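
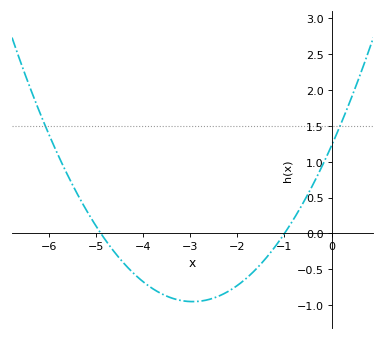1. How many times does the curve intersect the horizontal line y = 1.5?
2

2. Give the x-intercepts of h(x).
-5, -1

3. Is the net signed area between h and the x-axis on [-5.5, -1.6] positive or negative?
negative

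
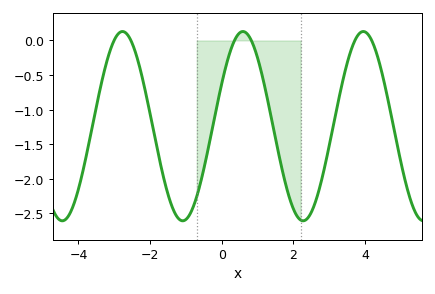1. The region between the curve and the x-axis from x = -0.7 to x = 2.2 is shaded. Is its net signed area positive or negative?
negative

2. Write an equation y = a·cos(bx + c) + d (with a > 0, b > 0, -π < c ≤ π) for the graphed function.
y = 1.37cos(1.87x - 1.1) - 1.24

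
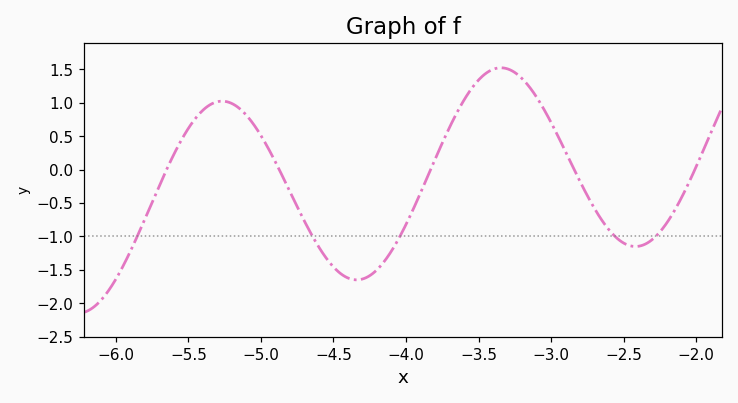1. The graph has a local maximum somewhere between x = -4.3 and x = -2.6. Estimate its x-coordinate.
-3.3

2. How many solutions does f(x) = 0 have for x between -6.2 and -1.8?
5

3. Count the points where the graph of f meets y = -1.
5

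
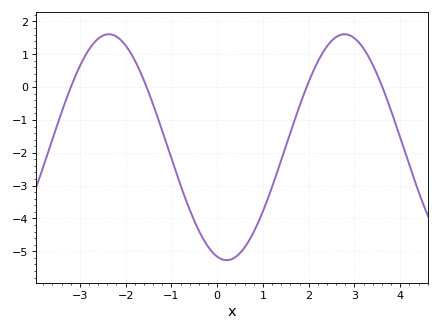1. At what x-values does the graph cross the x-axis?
-3.2, -1.54, 1.95, 3.61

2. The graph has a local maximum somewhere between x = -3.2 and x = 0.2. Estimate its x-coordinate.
-2.37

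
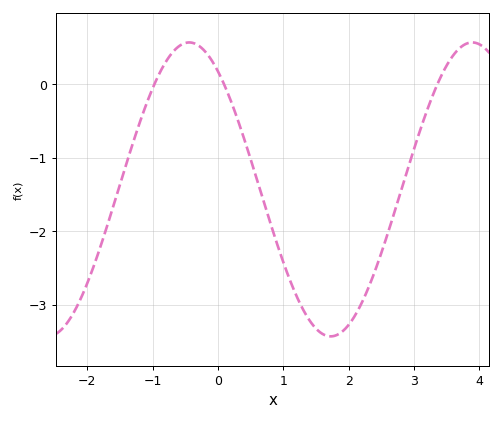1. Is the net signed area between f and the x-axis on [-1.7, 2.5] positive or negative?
negative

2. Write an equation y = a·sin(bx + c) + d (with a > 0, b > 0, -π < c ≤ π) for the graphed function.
y = 2sin(1.45x + 2.21) - 1.43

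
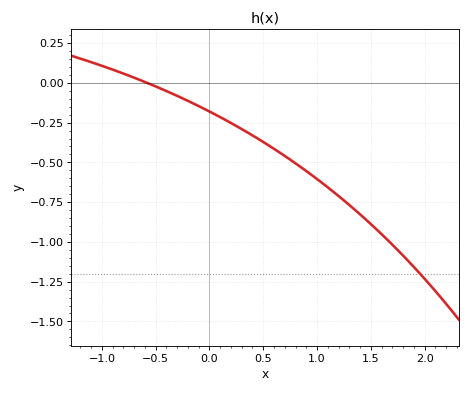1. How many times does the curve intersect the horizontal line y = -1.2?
1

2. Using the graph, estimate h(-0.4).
-0.051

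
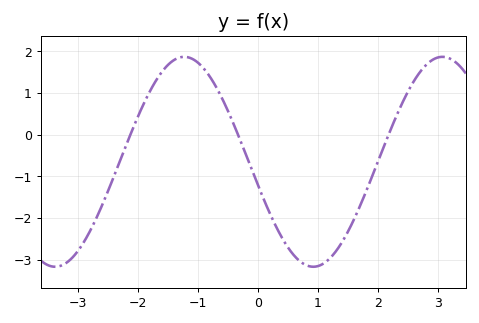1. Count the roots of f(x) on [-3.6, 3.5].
3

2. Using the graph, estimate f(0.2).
-1.89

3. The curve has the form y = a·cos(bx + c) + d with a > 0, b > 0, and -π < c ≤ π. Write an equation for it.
y = 2.52cos(1.46x + 1.79) - 0.65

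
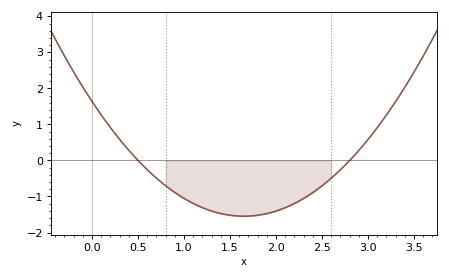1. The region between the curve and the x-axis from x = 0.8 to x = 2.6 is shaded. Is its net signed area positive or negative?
negative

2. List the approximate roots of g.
0.5, 2.8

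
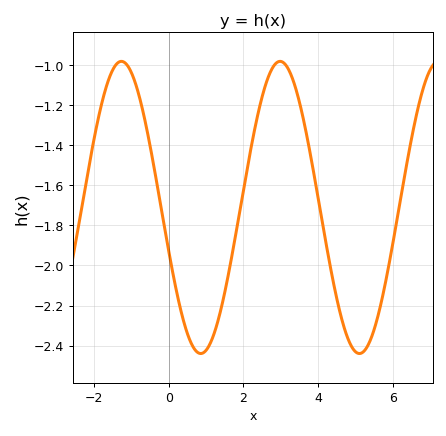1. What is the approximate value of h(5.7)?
-2.17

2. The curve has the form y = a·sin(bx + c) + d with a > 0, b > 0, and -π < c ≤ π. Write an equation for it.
y = 0.73sin(1.48x - 2.84) - 1.71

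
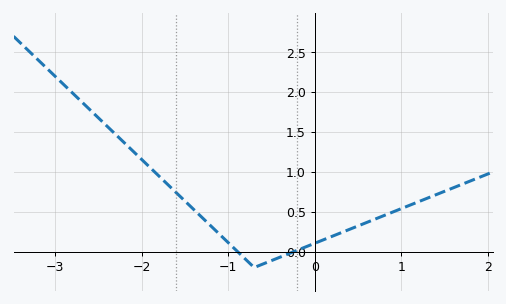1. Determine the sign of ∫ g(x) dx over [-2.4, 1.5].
positive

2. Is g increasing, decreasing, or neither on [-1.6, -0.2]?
neither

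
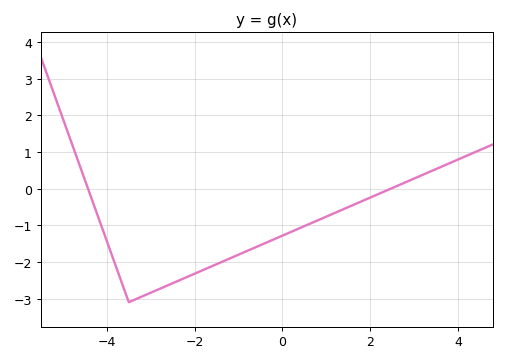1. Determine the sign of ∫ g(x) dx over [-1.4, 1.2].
negative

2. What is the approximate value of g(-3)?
-2.84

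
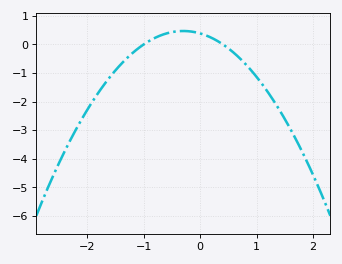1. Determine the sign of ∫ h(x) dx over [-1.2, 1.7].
negative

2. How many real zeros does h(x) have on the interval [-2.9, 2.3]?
2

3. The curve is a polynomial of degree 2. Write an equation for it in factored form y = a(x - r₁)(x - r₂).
y = -0.95(x + 1)(x - 0.4)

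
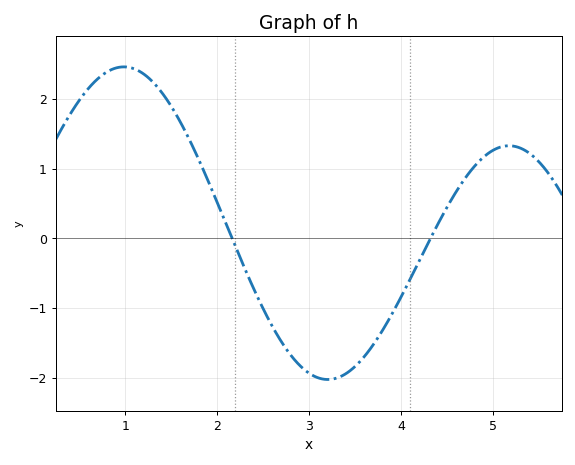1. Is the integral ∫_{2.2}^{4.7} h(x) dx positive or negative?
negative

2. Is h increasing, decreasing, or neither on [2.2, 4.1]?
neither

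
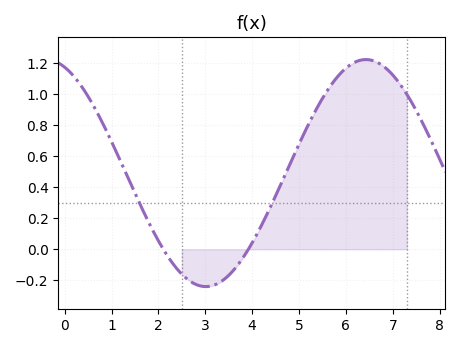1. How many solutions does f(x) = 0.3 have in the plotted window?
2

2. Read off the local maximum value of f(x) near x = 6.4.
1.22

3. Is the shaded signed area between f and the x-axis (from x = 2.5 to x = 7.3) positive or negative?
positive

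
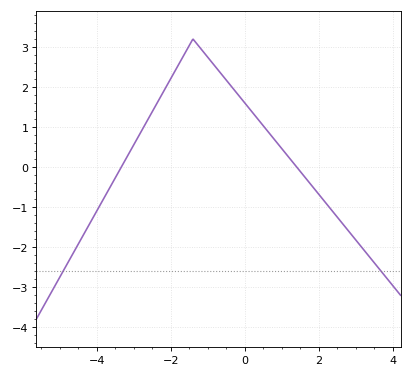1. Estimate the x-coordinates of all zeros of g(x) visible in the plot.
-3.4, 1.4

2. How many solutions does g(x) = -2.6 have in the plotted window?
2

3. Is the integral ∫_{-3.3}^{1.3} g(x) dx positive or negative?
positive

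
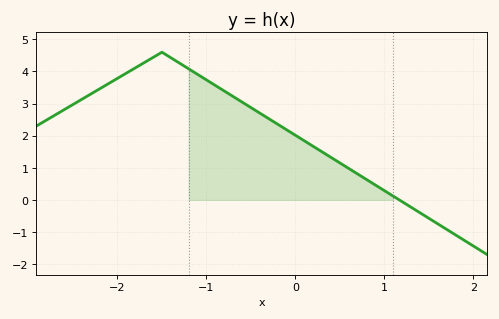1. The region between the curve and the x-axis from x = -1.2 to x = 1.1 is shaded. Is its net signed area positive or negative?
positive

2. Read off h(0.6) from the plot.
0.98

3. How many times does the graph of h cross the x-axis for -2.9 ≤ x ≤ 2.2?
1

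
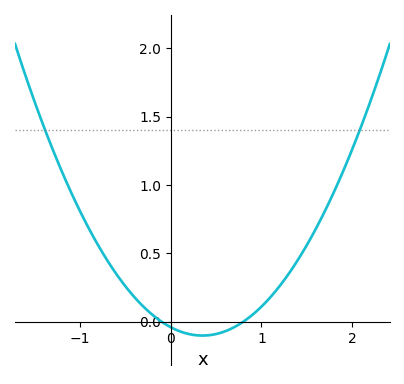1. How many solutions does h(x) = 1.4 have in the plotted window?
2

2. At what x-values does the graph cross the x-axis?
-0.1, 0.8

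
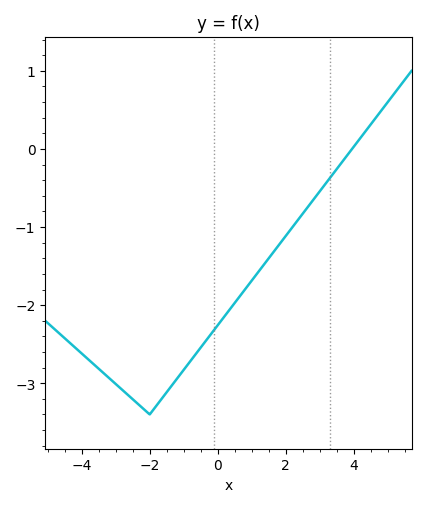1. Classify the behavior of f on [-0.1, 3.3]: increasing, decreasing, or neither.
increasing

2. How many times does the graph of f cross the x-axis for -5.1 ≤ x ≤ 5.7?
1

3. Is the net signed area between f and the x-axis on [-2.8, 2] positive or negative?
negative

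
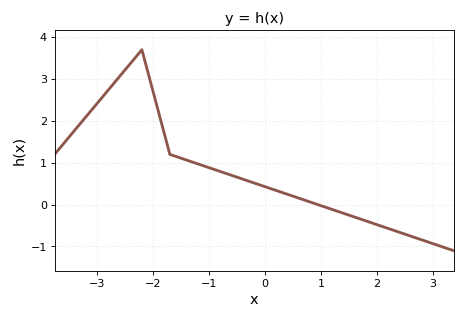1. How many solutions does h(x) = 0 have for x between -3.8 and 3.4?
1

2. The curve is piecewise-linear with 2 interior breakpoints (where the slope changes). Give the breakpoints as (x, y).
(-2.2, 3.7); (-1.7, 1.2)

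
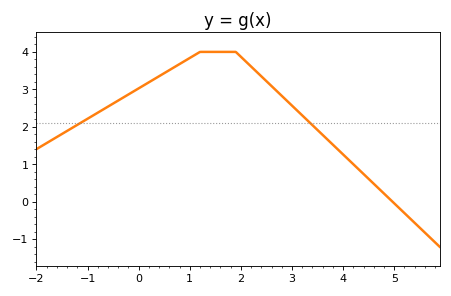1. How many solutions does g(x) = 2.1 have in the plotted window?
2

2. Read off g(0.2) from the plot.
3.19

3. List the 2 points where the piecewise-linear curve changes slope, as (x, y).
(1.2, 4); (1.9, 4)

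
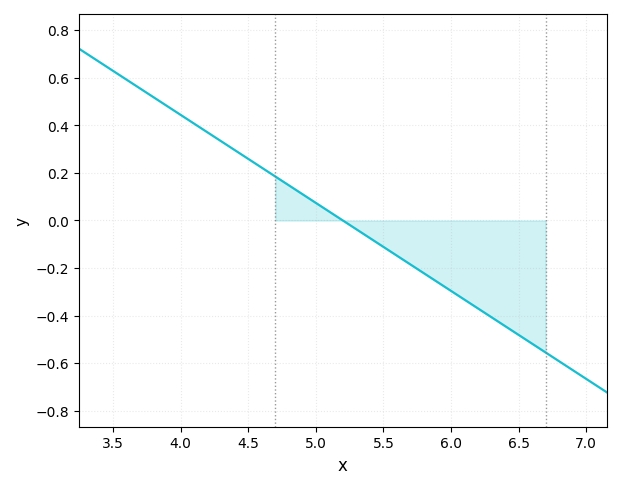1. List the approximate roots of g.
5.2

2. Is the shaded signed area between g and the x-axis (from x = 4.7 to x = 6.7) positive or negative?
negative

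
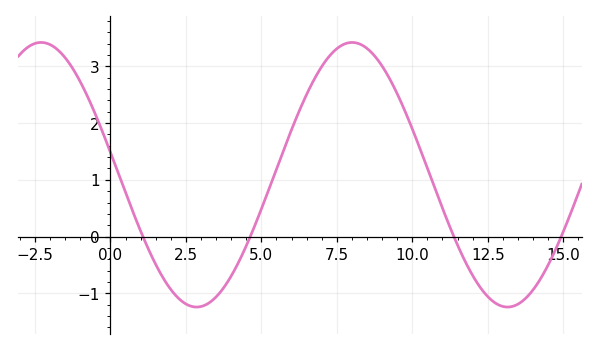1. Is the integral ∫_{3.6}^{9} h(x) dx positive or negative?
positive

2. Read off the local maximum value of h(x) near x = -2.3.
3.42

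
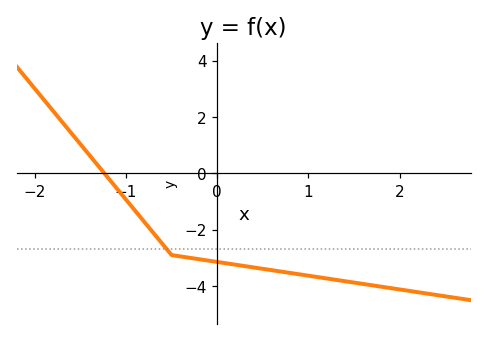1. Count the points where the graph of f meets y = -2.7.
1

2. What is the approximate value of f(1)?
-3.63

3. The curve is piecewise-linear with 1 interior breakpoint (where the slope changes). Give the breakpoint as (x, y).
(-0.5, -2.9)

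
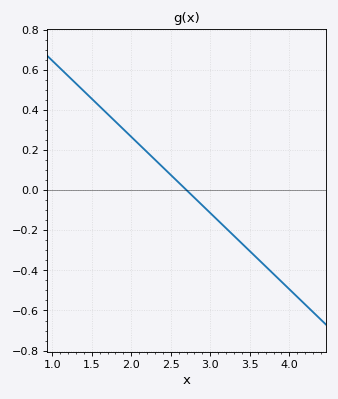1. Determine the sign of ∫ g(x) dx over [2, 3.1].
positive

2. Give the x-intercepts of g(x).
2.7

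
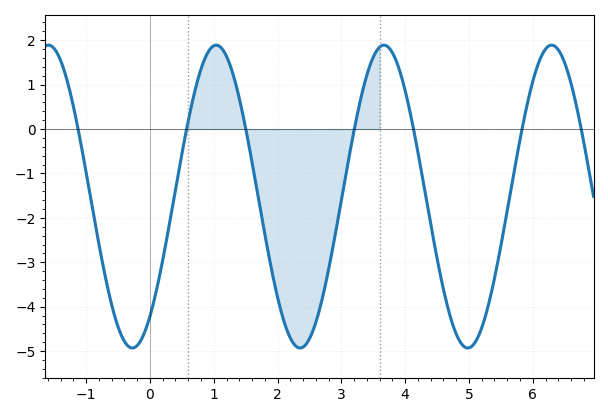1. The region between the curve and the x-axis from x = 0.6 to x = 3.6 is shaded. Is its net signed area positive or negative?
negative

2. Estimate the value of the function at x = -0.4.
-4.78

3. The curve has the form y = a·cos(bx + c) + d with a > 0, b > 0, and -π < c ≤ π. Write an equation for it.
y = 3.41cos(2.39x - 2.48) - 1.52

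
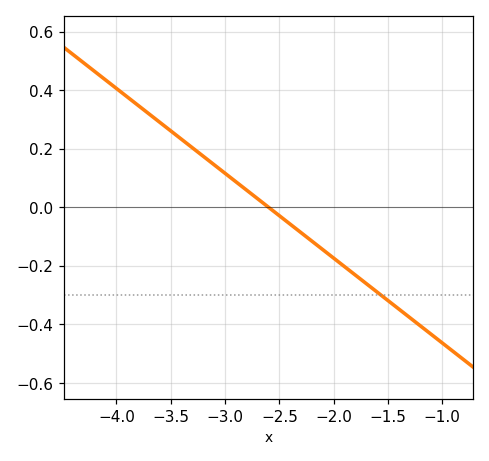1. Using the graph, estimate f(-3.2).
0.18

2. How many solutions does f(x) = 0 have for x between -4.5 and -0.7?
1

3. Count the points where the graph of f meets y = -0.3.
1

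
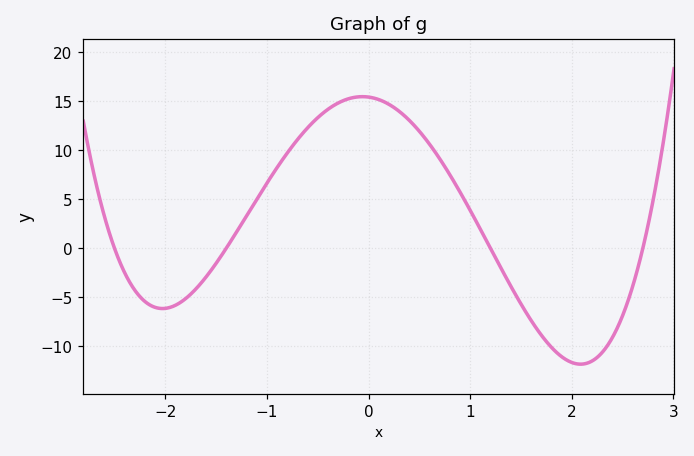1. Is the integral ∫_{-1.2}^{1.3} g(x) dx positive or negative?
positive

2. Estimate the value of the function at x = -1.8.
-5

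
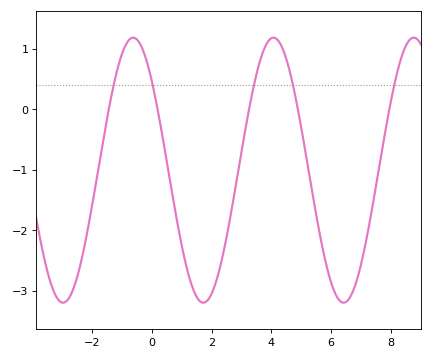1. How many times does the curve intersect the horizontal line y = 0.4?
5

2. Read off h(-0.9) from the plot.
1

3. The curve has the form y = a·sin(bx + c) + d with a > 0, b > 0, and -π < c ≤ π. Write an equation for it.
y = 2.19sin(1.3x + 2.4) - 1.01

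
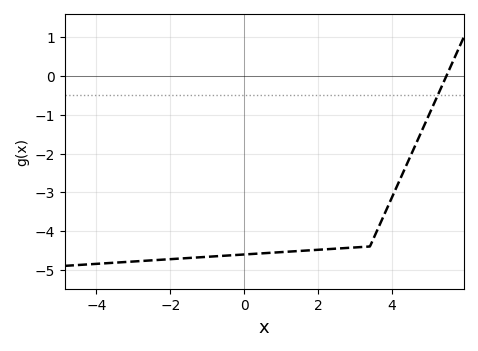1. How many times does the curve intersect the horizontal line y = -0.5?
1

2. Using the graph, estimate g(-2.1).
-4.73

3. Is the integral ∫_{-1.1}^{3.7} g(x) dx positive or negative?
negative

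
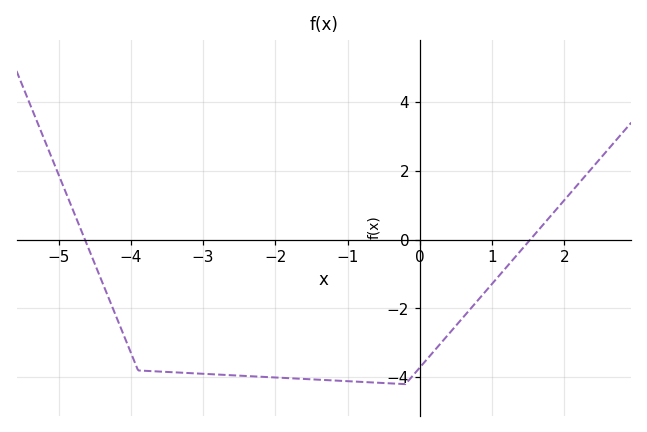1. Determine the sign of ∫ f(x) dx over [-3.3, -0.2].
negative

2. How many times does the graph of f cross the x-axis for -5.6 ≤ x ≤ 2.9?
2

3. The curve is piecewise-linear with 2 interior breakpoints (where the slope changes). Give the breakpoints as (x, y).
(-3.9, -3.8); (-0.2, -4.2)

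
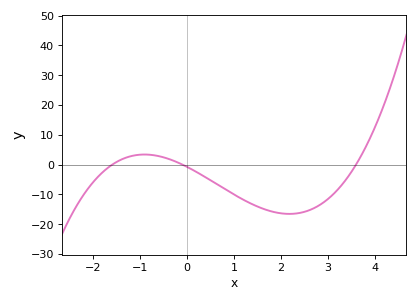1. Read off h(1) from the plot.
-10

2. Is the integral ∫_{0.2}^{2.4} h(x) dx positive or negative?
negative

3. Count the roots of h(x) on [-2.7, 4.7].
3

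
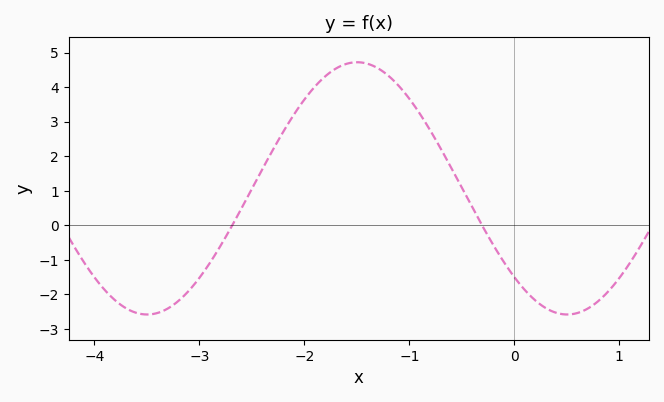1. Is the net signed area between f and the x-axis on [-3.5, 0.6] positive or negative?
positive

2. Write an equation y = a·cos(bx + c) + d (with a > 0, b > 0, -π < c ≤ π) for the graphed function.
y = 3.65cos(1.57x + 2.35) + 1.07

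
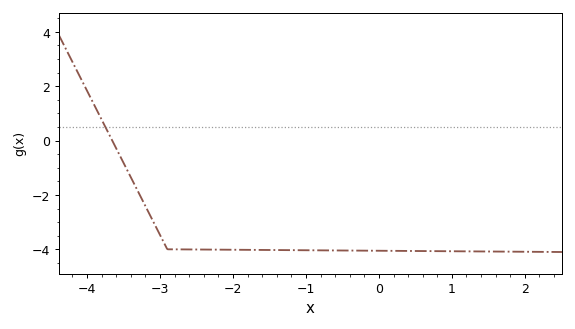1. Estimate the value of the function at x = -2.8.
-4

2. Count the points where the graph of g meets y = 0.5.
1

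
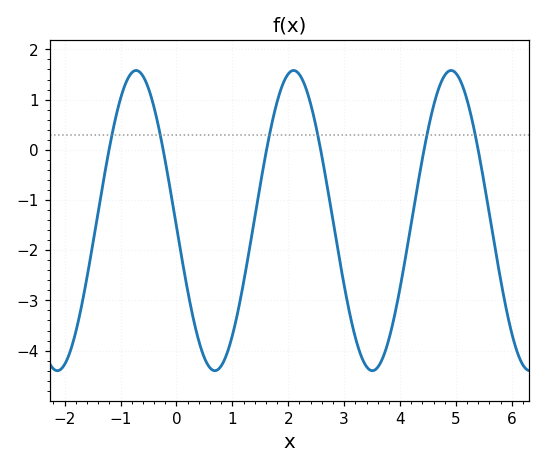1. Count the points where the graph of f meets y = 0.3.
6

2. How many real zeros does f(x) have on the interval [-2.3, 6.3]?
6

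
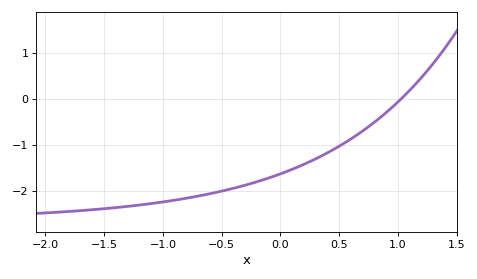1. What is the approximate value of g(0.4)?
-1.2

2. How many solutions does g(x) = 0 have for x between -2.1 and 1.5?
1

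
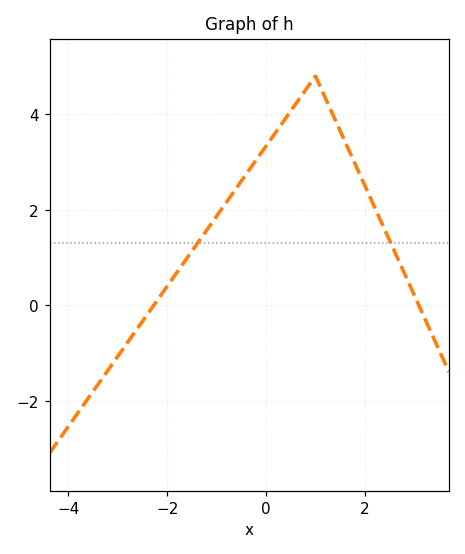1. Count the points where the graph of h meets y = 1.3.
2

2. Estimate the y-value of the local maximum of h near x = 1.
4.8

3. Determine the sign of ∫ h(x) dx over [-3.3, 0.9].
positive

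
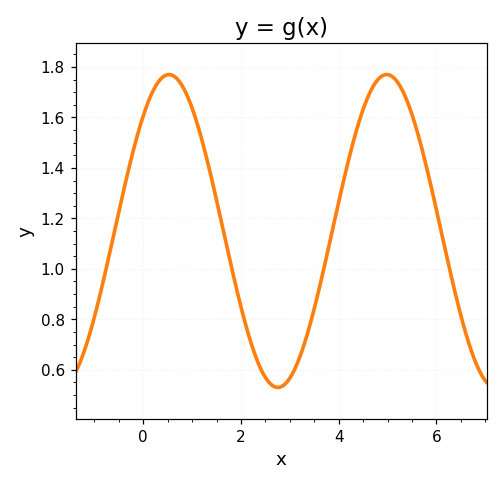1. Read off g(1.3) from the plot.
1.44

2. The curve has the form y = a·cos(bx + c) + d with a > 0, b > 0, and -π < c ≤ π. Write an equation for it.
y = 0.62cos(1.4x - 0.74) + 1.15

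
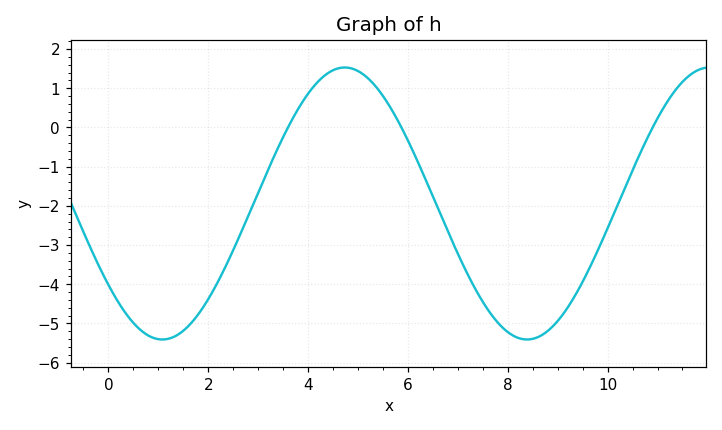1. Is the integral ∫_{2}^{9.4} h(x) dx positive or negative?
negative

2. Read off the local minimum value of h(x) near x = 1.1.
-5.4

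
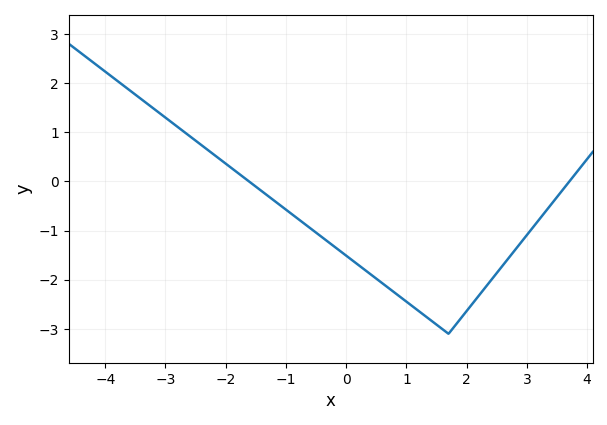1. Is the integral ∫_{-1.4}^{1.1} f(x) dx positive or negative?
negative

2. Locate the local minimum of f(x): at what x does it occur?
1.6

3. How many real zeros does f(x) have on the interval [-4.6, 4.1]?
2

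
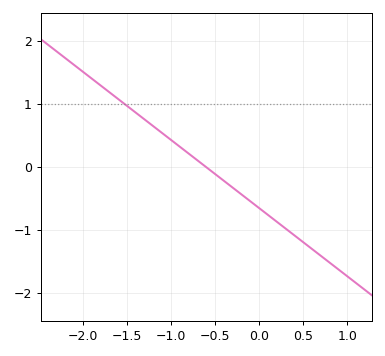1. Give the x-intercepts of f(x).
-0.6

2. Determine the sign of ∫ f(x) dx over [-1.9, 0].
positive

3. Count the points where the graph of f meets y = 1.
1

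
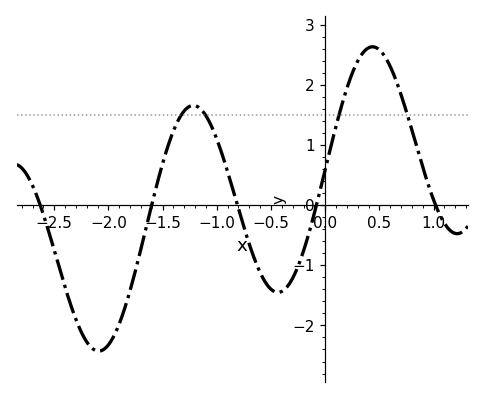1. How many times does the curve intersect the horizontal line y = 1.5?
4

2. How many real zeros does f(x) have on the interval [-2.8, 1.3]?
5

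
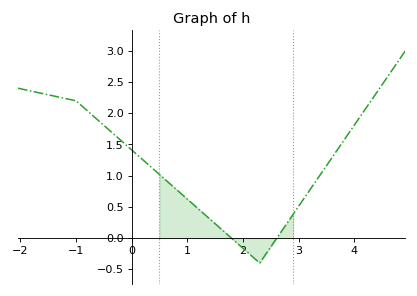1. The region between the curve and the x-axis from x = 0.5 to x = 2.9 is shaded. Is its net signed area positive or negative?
positive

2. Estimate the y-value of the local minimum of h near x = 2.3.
-0.399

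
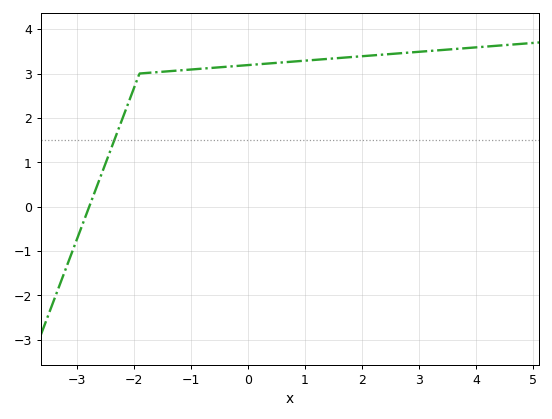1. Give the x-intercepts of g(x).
-2.8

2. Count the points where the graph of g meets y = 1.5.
1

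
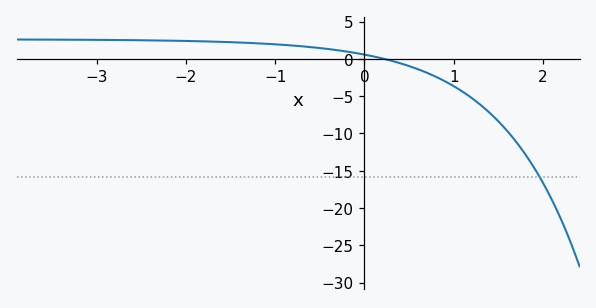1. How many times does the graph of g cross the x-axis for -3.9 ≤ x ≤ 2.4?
1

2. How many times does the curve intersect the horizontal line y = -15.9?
1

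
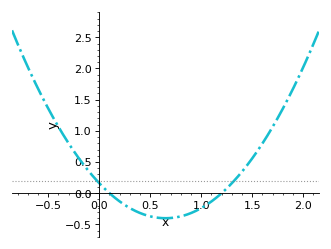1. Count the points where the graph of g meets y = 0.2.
2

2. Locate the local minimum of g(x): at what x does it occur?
0.65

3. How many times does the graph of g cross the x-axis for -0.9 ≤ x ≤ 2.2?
2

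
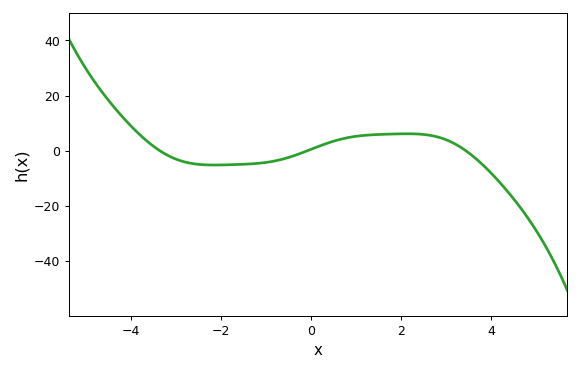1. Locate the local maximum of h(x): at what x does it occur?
2.14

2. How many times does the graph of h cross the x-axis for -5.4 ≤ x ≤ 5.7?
3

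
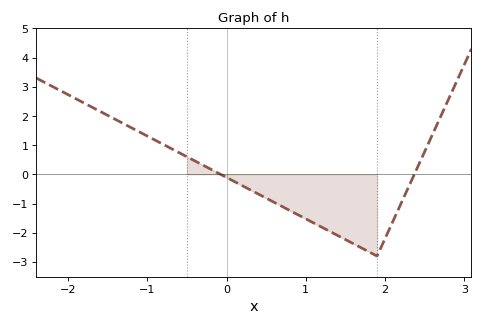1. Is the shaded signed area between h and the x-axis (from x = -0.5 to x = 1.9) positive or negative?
negative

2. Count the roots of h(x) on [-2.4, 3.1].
2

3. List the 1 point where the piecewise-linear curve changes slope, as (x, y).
(1.9, -2.8)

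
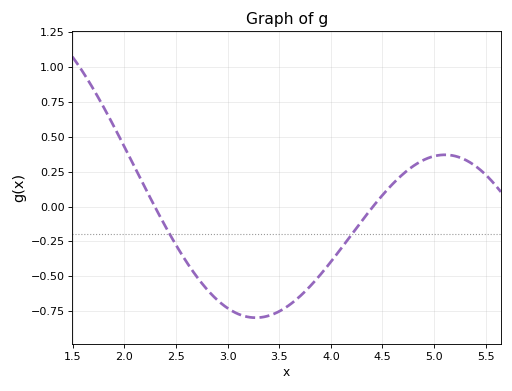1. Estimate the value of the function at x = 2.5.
-0.277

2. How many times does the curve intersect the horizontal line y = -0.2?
2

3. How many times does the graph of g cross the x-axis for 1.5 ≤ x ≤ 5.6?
2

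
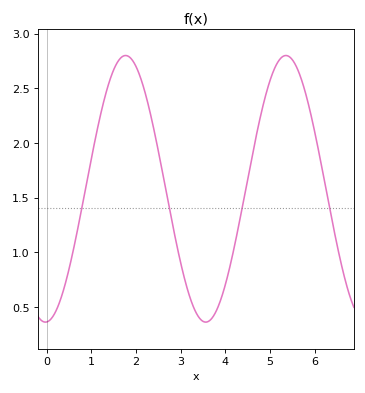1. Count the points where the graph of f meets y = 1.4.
4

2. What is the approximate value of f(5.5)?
2.75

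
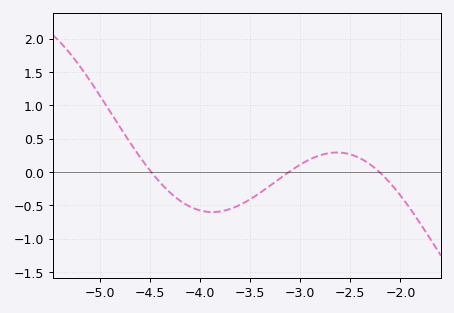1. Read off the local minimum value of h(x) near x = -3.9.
-0.6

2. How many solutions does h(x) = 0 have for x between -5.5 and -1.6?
3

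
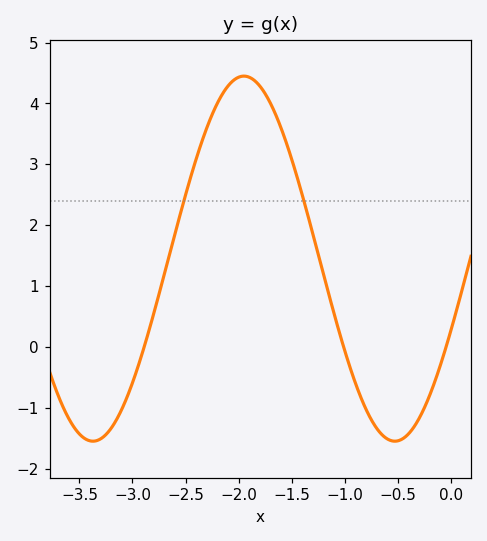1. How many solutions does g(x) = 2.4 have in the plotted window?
2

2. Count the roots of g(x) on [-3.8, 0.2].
3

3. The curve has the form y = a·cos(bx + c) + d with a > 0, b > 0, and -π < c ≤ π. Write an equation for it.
y = 3cos(2.21x - 1.97) + 1.45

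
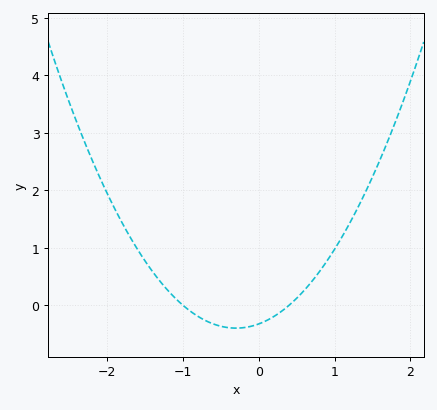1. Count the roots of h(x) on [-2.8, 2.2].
2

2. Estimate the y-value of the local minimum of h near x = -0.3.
-0.4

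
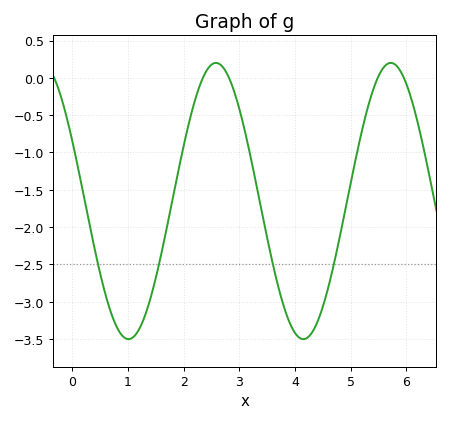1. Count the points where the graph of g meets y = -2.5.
4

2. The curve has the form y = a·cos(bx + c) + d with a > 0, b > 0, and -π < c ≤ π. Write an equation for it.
y = 1.85cos(2x + 1.1) - 1.65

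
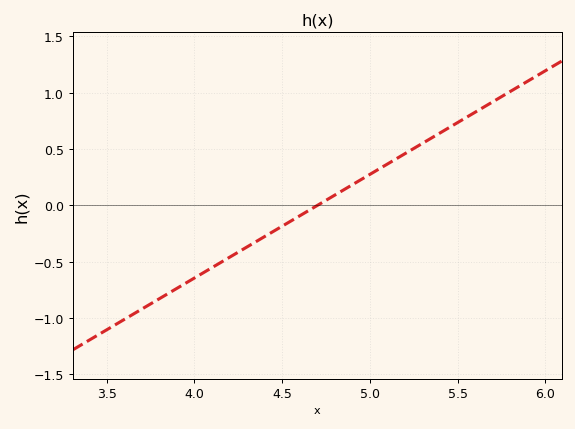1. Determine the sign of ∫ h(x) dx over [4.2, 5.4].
positive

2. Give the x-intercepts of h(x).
4.7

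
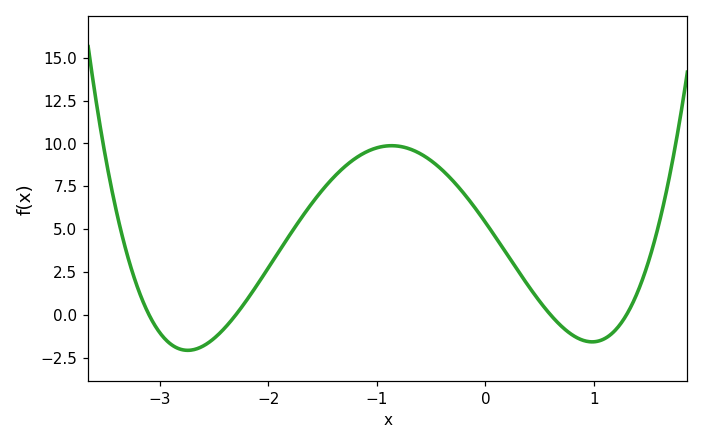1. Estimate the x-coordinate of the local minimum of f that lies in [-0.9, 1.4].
1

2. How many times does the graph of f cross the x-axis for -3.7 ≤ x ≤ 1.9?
4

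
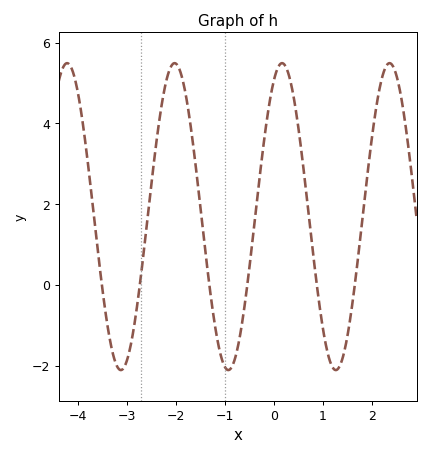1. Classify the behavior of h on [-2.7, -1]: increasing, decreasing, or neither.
neither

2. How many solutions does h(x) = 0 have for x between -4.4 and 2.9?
6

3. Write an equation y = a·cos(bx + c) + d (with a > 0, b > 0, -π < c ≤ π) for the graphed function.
y = 3.8cos(2.87x - 0.472) + 1.69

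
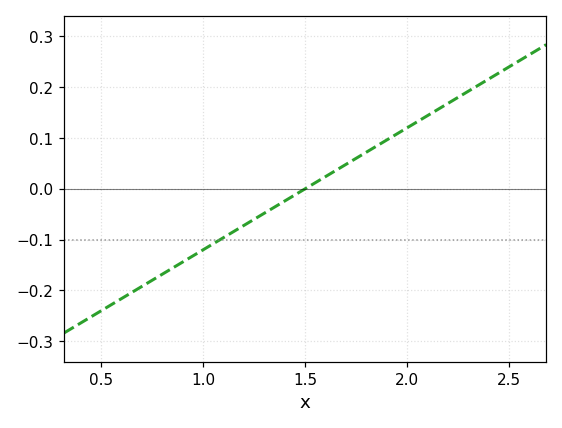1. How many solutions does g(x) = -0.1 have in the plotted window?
1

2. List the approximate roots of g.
1.5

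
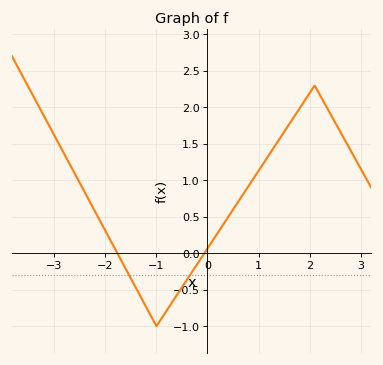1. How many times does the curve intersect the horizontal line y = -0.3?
2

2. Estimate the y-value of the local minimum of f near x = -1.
-1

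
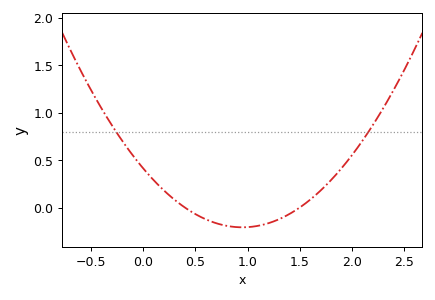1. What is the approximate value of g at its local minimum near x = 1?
-0.209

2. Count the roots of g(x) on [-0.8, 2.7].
2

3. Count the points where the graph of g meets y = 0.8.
2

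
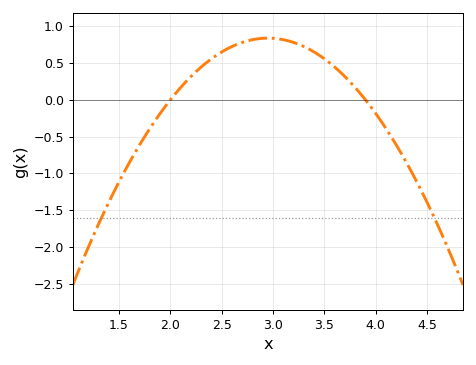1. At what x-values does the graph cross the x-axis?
2, 3.9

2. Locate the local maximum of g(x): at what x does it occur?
3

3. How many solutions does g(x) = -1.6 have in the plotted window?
2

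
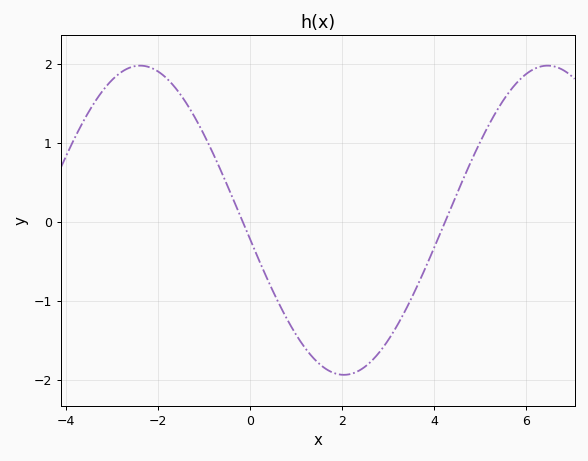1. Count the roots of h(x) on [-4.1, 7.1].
2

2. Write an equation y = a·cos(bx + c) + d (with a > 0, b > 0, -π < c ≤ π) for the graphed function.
y = 1.96cos(0.71x + 1.69) + 0.02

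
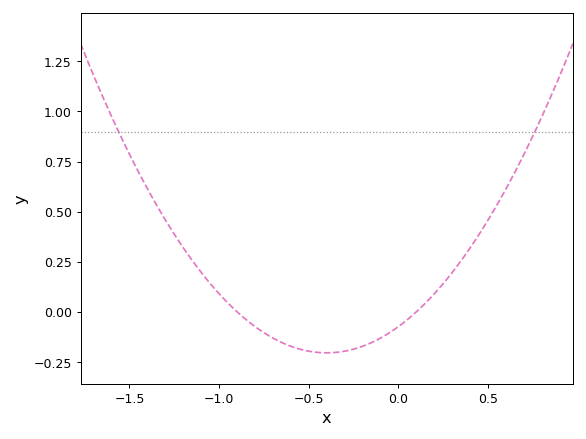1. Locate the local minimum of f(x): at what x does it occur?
-0.4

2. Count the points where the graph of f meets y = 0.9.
2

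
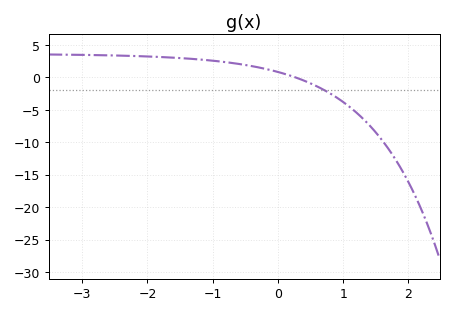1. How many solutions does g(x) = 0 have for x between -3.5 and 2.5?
1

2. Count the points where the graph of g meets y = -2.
1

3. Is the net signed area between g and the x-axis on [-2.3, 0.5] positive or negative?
positive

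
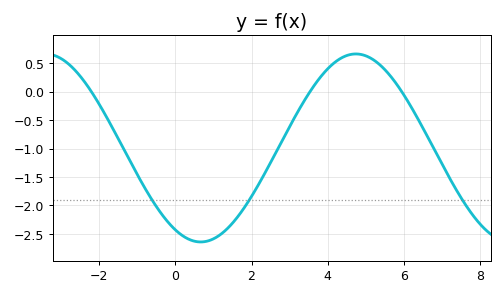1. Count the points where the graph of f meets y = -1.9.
3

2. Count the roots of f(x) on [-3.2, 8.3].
3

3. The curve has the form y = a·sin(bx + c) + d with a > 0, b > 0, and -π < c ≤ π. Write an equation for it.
y = 1.65sin(0.77x - 2.1) - 0.99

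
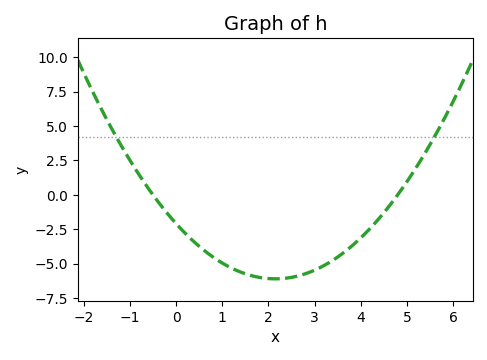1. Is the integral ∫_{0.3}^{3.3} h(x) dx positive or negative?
negative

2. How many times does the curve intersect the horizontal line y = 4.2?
2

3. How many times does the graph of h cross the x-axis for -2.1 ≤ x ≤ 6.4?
2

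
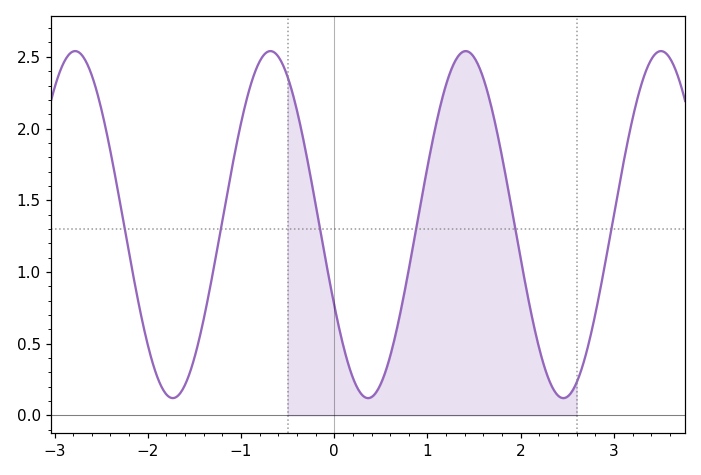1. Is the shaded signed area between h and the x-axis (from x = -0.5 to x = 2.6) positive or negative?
positive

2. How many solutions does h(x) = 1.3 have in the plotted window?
6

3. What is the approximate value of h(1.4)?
2.54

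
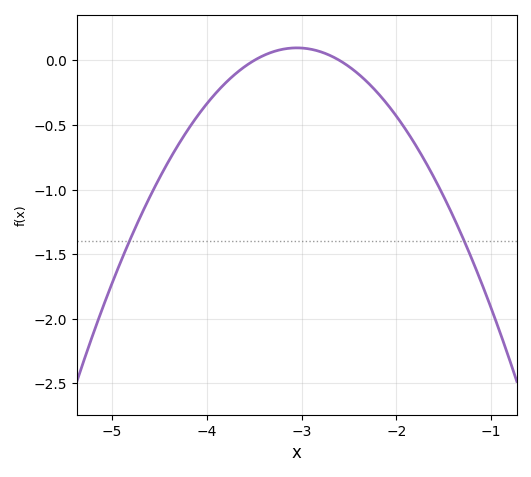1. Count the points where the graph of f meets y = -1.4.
2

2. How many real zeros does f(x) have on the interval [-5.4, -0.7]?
2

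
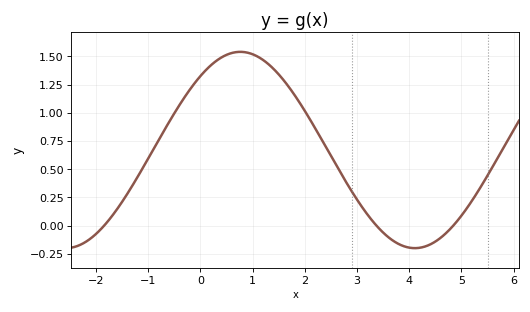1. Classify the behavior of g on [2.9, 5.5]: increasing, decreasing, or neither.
neither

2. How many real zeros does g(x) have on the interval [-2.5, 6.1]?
3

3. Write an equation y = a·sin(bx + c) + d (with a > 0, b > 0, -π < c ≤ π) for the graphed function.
y = 0.87sin(0.94x + 0.852) + 0.67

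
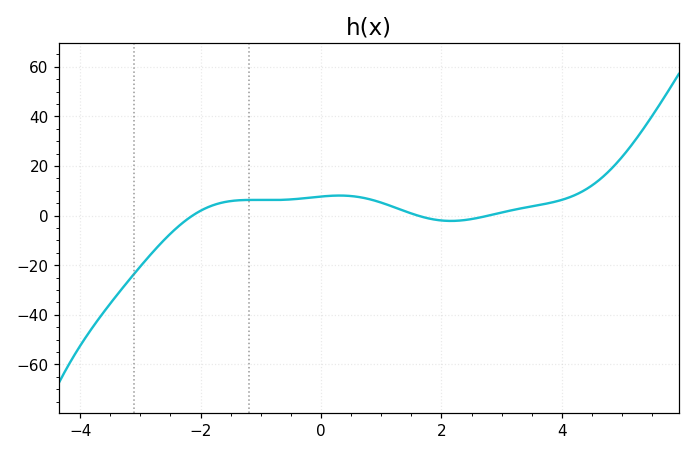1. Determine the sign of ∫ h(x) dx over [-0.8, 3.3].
positive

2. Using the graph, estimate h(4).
6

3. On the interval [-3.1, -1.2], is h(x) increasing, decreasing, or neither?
increasing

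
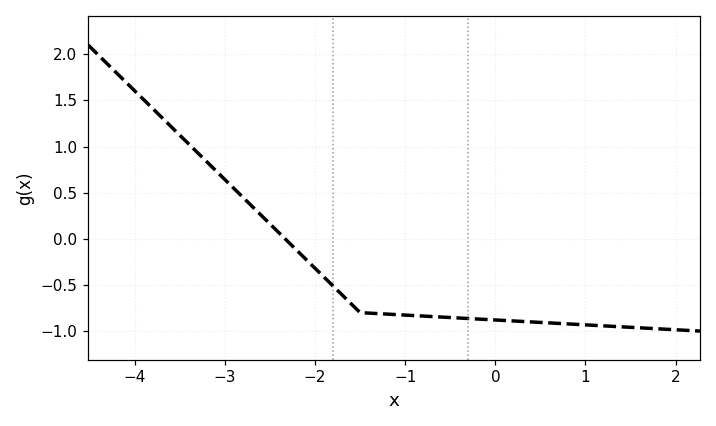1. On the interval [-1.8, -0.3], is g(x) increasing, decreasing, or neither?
decreasing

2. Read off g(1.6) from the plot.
-0.964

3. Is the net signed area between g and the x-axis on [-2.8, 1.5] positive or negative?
negative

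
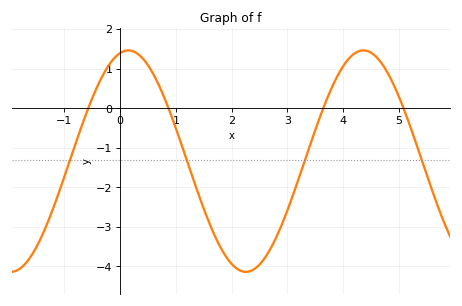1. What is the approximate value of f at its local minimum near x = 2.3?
-4.14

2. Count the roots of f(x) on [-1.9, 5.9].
4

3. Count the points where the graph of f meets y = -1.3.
4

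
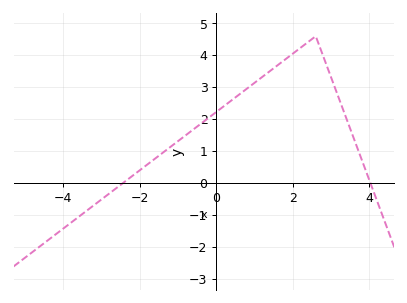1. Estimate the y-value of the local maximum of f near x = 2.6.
4.6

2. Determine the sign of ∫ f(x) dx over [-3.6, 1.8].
positive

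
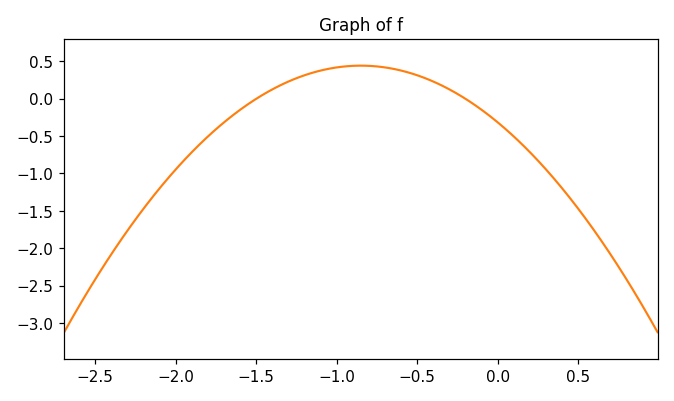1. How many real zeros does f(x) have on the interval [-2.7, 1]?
2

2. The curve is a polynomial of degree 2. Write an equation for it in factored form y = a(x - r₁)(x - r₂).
y = -1.05(x + 1.5)(x + 0.2)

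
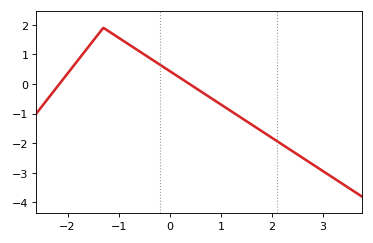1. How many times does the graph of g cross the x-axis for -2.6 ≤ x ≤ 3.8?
2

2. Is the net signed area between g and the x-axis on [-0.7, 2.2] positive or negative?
negative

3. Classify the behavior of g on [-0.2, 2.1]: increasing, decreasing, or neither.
decreasing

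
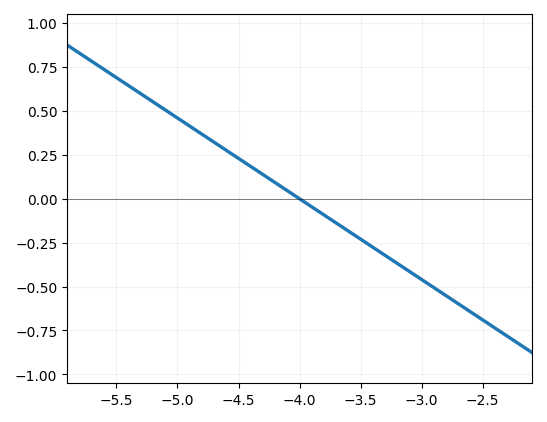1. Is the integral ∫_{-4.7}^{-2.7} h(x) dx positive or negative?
negative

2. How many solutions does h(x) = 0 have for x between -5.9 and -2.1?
1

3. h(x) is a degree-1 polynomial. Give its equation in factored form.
y = -0.46(x + 4)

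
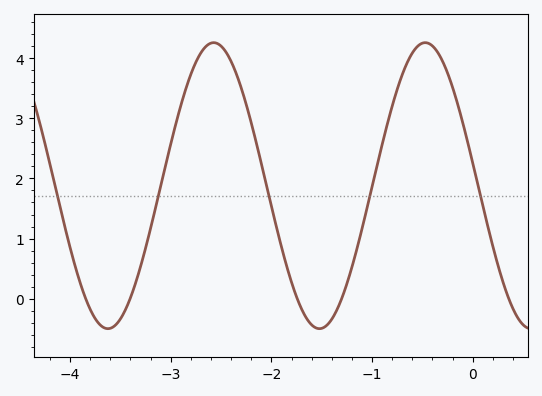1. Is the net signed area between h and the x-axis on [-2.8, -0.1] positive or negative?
positive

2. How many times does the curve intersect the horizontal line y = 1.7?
5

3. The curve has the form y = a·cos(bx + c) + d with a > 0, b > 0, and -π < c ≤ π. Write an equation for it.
y = 2.38cos(3x + 1.4) + 1.88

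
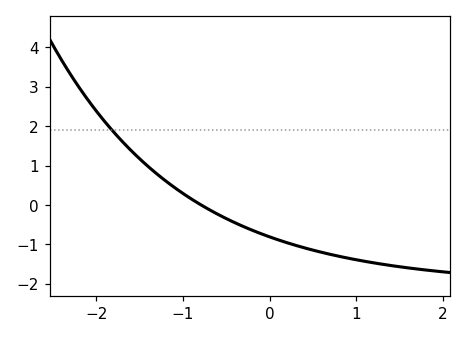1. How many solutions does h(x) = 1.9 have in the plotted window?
1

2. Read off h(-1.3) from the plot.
0.786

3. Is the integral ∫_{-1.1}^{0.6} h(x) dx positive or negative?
negative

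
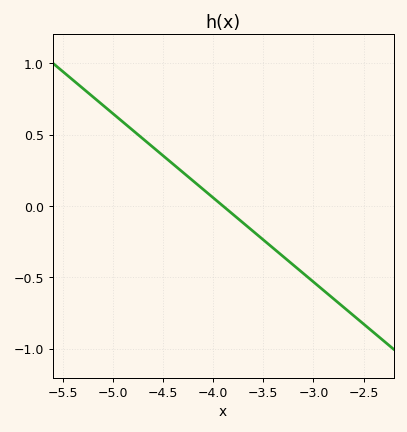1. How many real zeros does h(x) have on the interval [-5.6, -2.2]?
1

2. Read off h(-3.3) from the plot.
-0.354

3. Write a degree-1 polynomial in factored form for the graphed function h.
y = -0.59(x + 3.9)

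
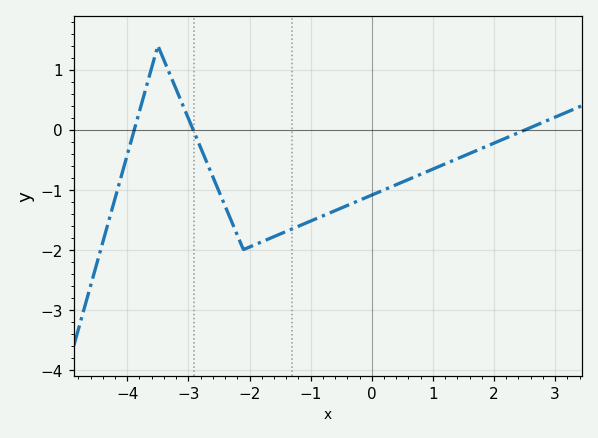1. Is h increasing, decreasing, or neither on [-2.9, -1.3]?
neither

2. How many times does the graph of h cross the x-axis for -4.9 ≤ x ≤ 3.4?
3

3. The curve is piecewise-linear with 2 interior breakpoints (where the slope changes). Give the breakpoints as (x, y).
(-3.5, 1.4); (-2.1, -2)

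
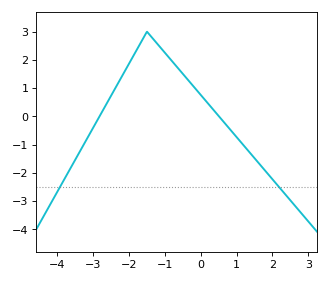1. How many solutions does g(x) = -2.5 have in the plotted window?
2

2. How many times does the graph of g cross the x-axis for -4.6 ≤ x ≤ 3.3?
2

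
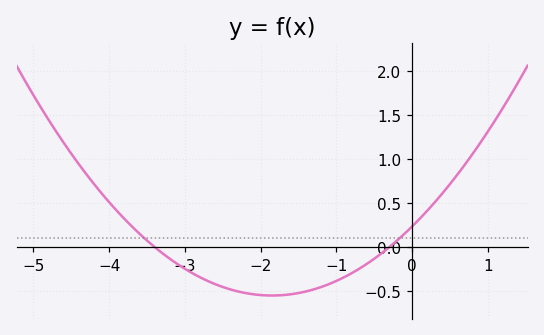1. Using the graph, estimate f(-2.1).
-0.538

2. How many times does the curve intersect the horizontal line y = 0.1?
2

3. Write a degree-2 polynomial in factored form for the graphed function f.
y = 0.23(x + 3.4)(x + 0.3)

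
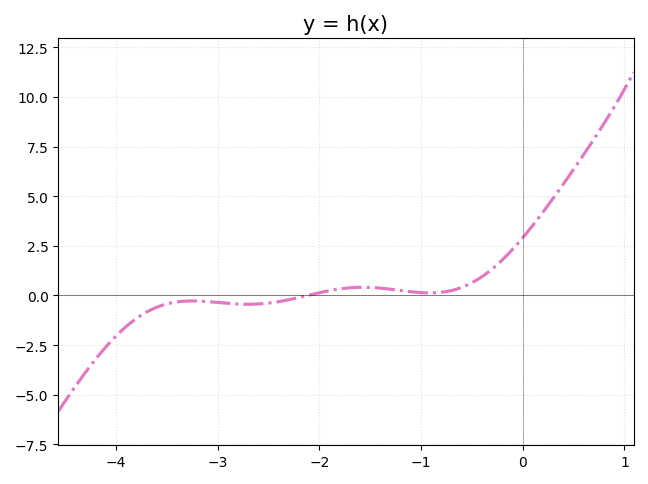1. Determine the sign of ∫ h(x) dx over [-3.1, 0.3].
positive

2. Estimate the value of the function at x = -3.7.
-0.833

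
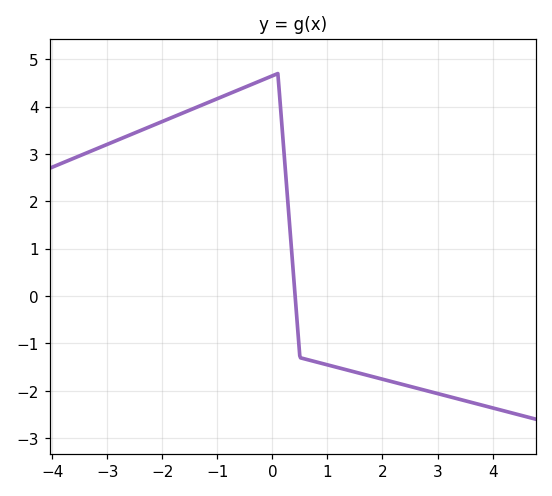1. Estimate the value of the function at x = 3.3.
-2.15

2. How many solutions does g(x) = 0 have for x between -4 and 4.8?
1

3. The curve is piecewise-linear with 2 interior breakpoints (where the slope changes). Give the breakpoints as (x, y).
(0.1, 4.7); (0.5, -1.3)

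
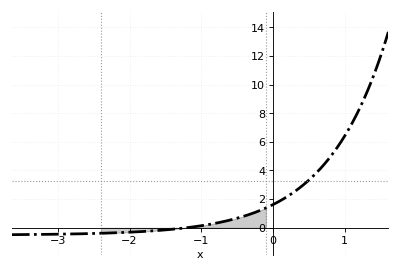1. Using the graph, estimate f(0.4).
2.9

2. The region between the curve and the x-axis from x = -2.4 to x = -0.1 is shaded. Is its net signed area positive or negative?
positive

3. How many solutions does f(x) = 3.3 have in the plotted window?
1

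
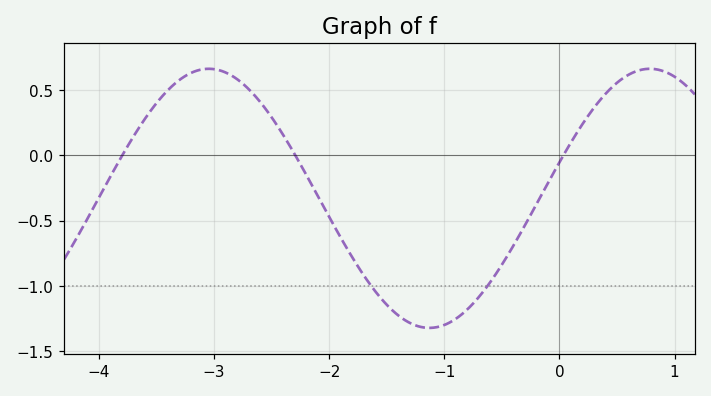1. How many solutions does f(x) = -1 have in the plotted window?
2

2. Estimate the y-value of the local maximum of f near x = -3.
0.65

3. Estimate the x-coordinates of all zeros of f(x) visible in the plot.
-3.8, -2.3, 0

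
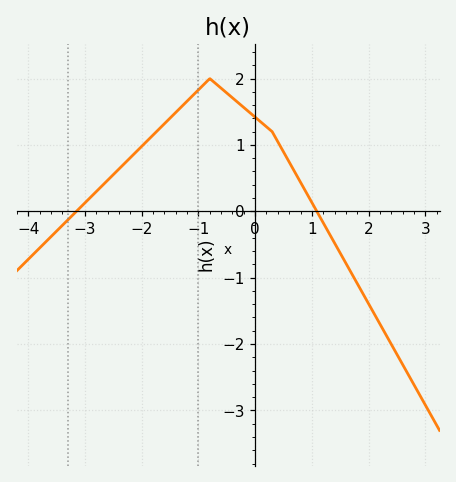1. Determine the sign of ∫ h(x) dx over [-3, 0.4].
positive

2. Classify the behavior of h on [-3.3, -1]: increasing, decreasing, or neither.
increasing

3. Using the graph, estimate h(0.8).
0.438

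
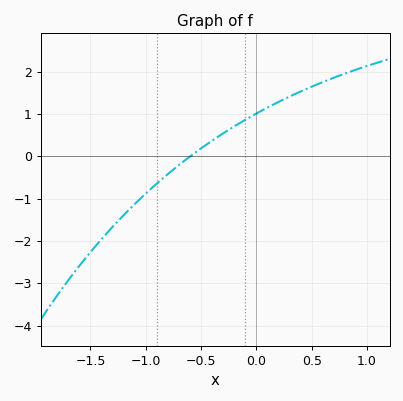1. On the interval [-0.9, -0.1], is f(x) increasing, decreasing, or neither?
increasing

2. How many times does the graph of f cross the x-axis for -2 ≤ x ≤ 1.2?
1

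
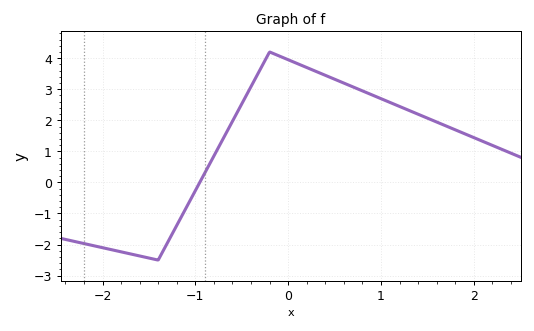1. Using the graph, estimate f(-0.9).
0.292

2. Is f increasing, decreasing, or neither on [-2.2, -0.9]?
neither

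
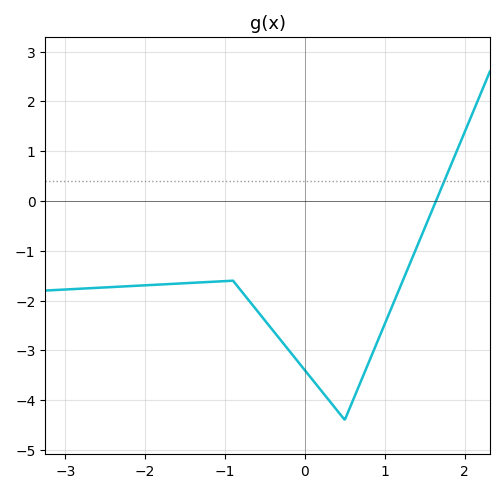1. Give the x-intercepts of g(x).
1.64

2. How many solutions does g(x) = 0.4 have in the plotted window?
1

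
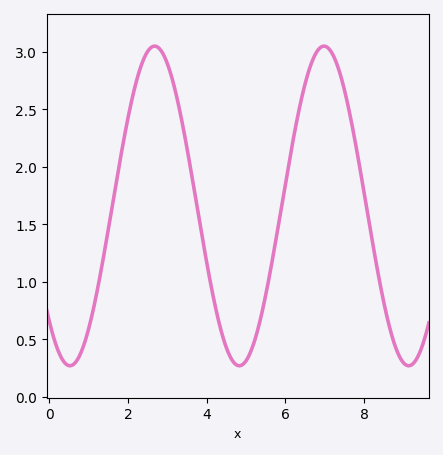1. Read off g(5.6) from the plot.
1.05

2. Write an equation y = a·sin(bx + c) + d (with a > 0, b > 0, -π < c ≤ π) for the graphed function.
y = 1.39sin(1.5x - 2.3) + 1.66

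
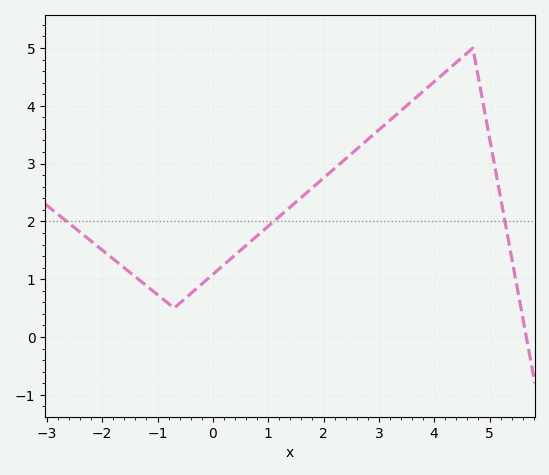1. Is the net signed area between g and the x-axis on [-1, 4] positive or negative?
positive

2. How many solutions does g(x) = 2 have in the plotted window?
3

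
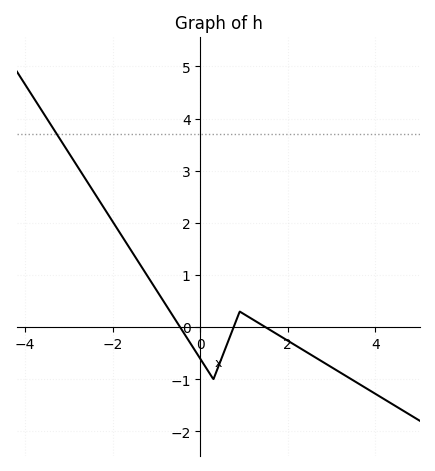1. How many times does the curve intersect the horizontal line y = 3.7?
1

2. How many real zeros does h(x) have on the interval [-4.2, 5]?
3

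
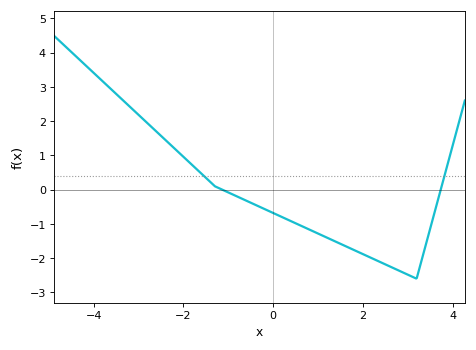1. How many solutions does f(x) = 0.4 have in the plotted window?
2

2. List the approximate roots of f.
-1.2, 3.8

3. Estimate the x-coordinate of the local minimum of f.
3.2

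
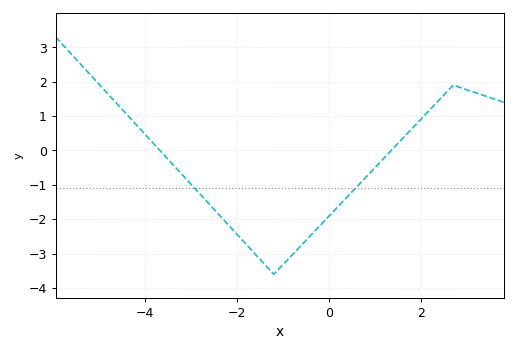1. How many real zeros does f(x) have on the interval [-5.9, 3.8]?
2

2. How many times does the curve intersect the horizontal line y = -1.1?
2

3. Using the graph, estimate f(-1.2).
-3.6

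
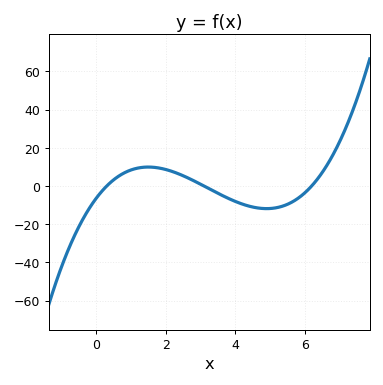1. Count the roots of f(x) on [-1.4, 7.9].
3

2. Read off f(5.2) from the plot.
-11.3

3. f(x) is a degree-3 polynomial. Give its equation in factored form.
y = 1.1(x - 0.3)(x - 3.1)(x - 6.2)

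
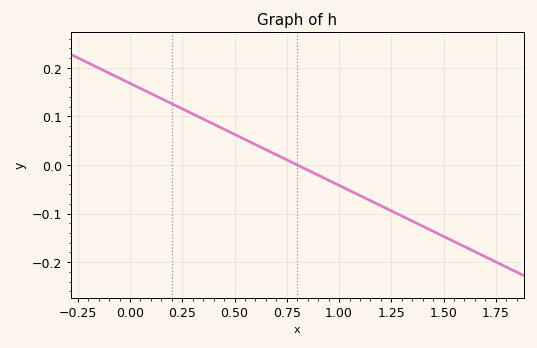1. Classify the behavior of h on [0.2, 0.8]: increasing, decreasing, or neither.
decreasing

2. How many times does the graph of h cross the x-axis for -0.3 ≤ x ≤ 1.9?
1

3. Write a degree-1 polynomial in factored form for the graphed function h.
y = -0.21(x - 0.8)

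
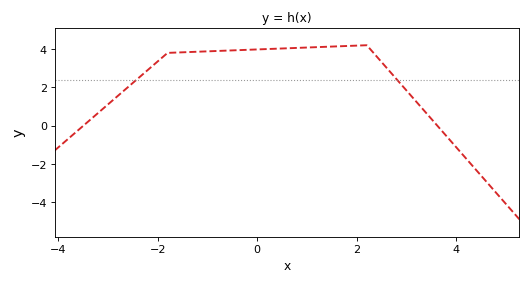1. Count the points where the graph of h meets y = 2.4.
2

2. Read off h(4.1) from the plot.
-1.44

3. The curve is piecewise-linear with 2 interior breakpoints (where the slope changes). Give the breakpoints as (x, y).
(-1.8, 3.8); (2.2, 4.2)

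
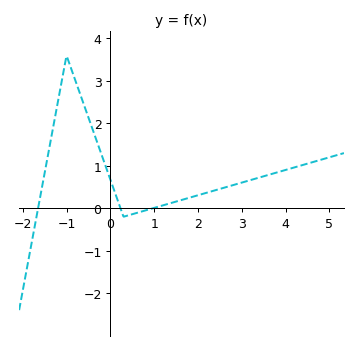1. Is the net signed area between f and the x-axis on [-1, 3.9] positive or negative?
positive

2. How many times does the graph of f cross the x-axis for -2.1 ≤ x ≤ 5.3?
3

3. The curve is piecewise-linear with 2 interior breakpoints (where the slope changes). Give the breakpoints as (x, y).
(-1, 3.6); (0.3, -0.2)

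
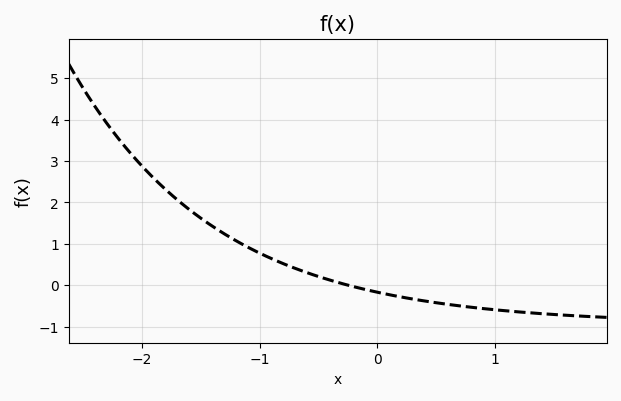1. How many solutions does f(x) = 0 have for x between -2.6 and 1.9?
1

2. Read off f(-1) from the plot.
0.774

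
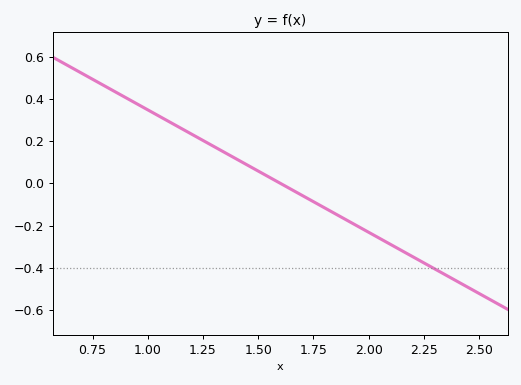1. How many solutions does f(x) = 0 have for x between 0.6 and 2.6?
1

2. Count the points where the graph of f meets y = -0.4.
1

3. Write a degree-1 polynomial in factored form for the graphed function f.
y = -0.58(x - 1.6)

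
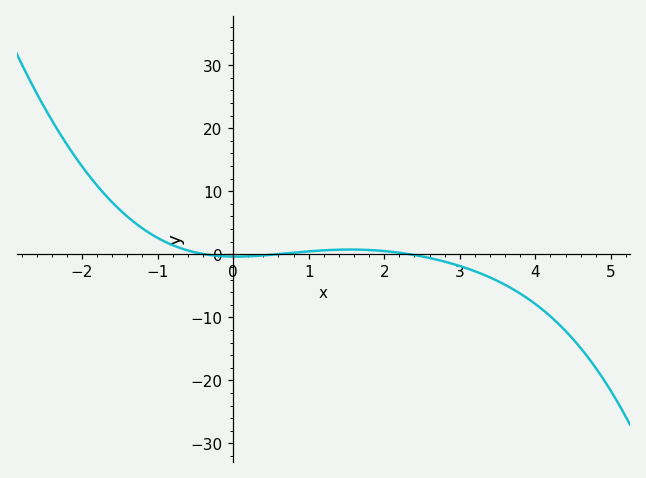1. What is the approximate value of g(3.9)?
-7.02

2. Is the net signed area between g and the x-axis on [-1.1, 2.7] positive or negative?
positive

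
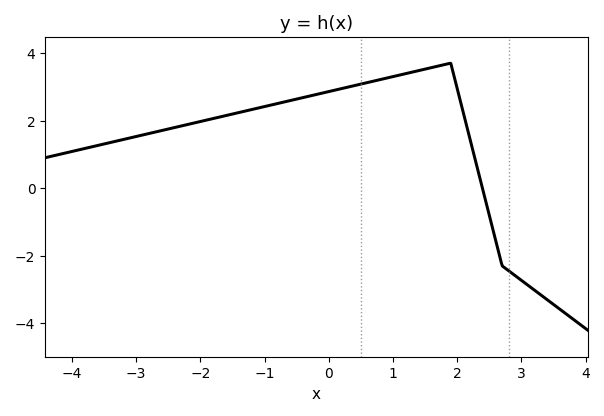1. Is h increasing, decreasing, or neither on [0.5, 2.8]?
neither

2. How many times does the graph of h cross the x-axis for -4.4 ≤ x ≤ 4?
1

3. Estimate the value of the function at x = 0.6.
3.12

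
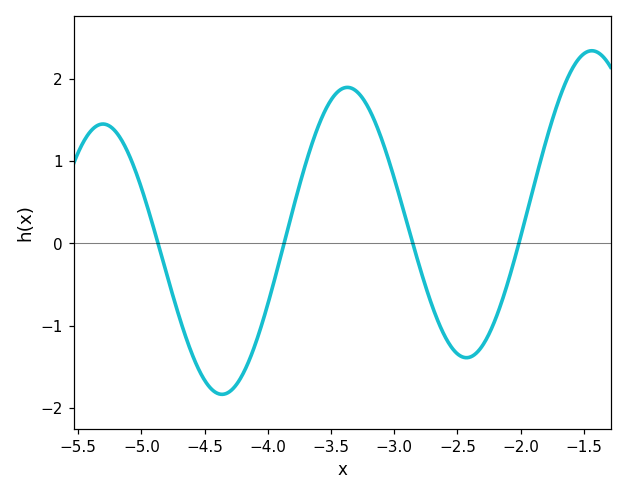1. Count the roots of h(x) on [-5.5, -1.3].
4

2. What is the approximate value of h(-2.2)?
-0.92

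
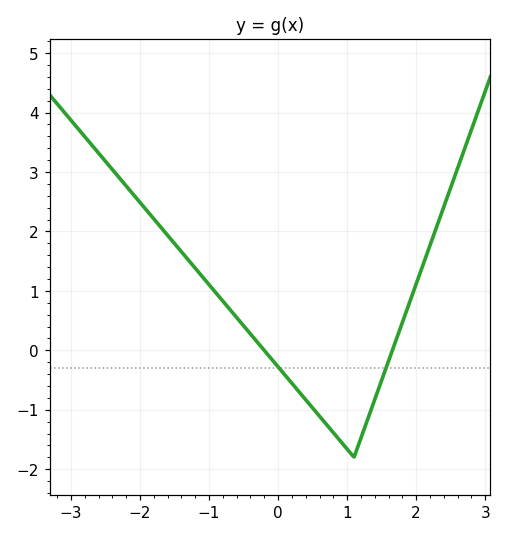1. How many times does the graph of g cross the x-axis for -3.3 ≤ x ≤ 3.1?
2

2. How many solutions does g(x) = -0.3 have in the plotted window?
2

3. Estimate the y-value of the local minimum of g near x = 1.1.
-1.8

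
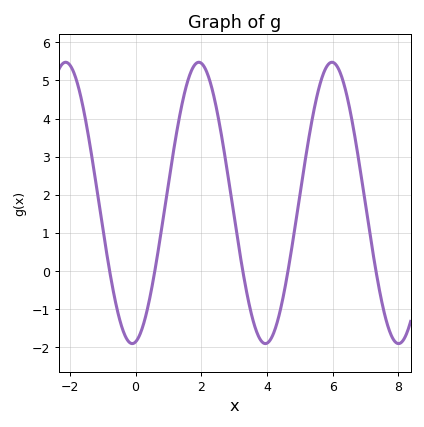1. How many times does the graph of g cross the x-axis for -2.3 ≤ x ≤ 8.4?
5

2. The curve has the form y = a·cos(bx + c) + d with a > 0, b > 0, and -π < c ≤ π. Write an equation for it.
y = 3.7cos(1.6x - 3) + 1.78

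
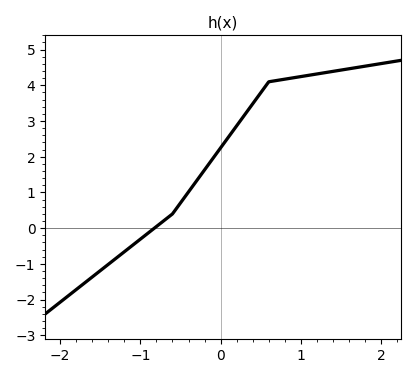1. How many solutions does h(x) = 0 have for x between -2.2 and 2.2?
1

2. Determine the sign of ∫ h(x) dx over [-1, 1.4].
positive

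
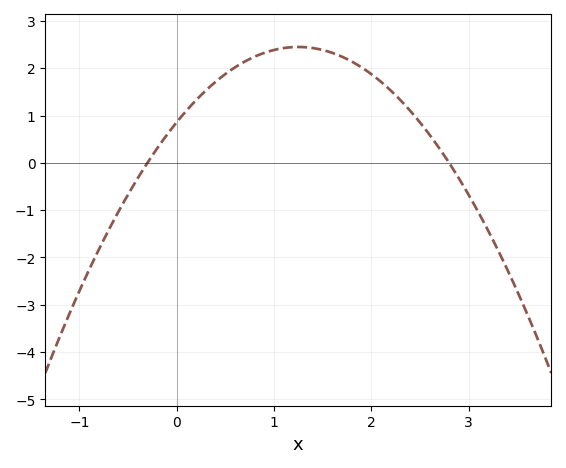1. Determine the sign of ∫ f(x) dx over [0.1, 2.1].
positive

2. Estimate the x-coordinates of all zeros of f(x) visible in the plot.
-0.3, 2.8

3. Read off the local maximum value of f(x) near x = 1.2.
2.45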